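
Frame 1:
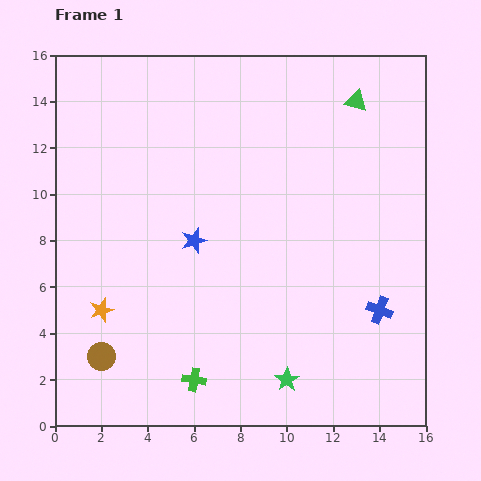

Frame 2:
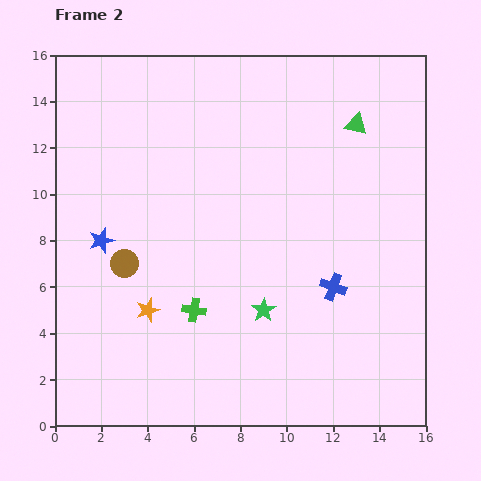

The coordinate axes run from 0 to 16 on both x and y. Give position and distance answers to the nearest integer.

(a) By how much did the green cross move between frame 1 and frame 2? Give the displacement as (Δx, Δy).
(0, 3)

The green cross was at (6, 2) in frame 1 and (6, 5) in frame 2.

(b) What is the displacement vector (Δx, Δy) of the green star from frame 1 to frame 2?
(-1, 3)

The green star was at (10, 2) in frame 1 and (9, 5) in frame 2.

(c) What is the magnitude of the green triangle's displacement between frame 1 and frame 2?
1

The green triangle moved from (13, 14) to (13, 13), a distance of √(0² + 1²) ≈ 1.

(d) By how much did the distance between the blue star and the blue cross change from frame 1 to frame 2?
+1

Distance in frame 1: 9. Distance in frame 2: 10.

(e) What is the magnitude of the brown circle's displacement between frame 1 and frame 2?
4

The brown circle moved from (2, 3) to (3, 7), a distance of √(1² + 4²) ≈ 4.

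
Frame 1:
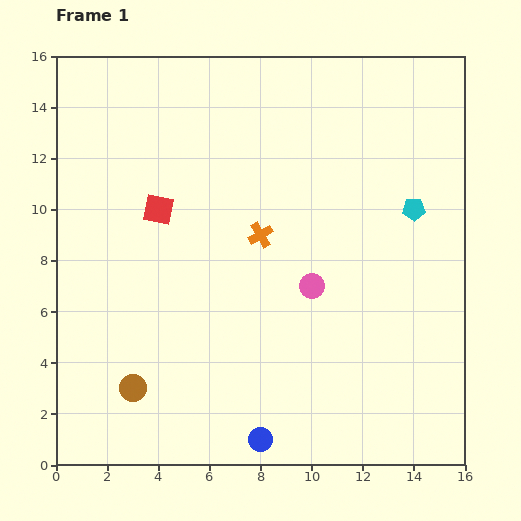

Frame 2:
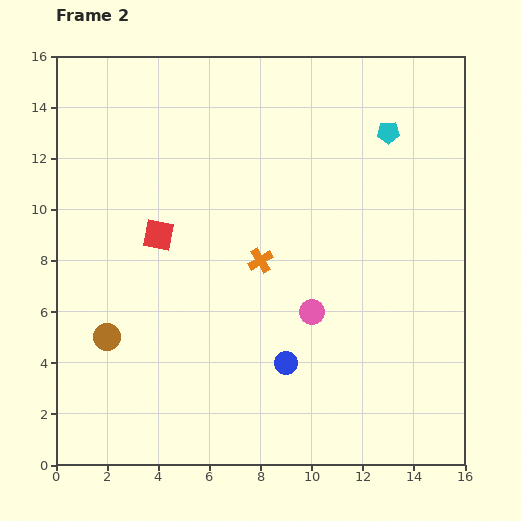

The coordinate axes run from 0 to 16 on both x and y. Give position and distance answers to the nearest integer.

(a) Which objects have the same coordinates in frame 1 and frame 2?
none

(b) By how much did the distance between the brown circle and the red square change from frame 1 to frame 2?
-3

Distance in frame 1: 7. Distance in frame 2: 4.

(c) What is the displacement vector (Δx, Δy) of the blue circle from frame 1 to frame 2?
(1, 3)

The blue circle was at (8, 1) in frame 1 and (9, 4) in frame 2.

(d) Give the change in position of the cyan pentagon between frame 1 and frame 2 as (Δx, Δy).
(-1, 3)

The cyan pentagon was at (14, 10) in frame 1 and (13, 13) in frame 2.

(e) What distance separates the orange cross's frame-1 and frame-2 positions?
1

The orange cross moved from (8, 9) to (8, 8), a distance of √(0² + 1²) ≈ 1.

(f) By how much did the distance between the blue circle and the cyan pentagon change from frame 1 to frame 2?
-1

Distance in frame 1: 11. Distance in frame 2: 10.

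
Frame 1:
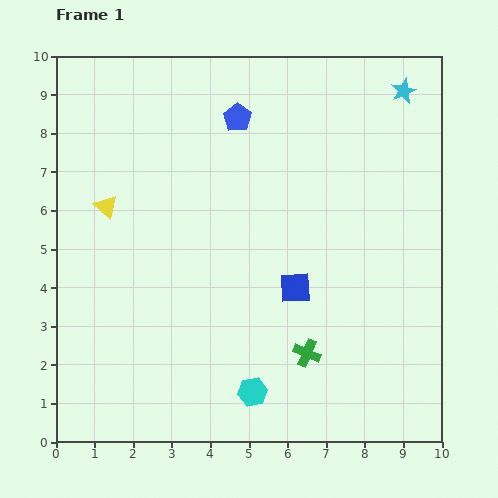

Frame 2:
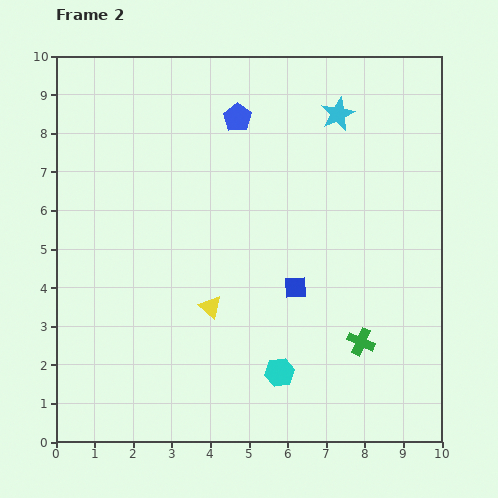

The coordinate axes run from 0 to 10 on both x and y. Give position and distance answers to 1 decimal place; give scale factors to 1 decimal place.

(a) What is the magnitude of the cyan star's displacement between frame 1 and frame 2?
1.8

The cyan star moved from (9.0, 9.1) to (7.3, 8.5), a distance of √(1.7² + 0.6²) ≈ 1.8.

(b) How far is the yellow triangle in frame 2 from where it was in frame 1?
3.7

The yellow triangle moved from (1.3, 6.1) to (4.0, 3.5), a distance of √(2.7² + 2.6²) ≈ 3.7.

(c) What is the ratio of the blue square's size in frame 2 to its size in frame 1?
0.7×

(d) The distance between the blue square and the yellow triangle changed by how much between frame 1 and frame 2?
-3.0

Distance in frame 1: 5.3. Distance in frame 2: 2.3.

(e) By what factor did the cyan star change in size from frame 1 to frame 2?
1.3×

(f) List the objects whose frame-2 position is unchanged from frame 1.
the blue square, the blue pentagon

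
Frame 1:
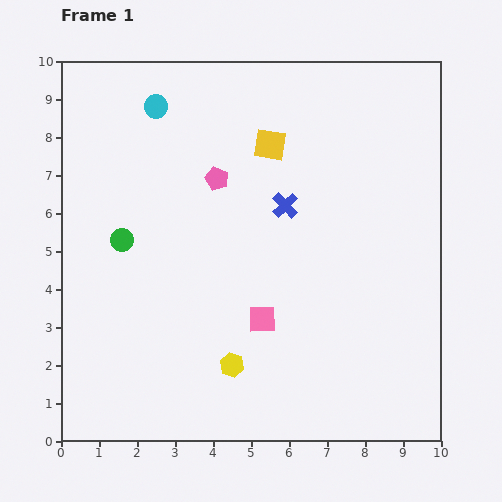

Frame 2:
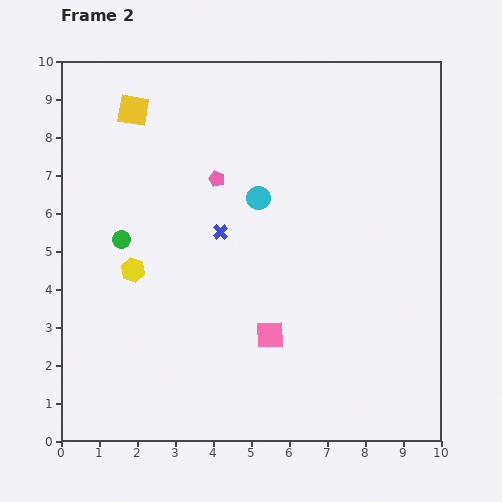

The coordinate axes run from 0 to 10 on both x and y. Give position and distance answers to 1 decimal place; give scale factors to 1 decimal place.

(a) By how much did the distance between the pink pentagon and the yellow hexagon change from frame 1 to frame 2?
-1.6

Distance in frame 1: 4.9. Distance in frame 2: 3.3.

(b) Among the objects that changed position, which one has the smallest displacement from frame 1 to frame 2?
the pink square

(moved 0.4)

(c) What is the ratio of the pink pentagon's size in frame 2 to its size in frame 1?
0.7×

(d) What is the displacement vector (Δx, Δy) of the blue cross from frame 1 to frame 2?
(-1.7, -0.7)

The blue cross was at (5.9, 6.2) in frame 1 and (4.2, 5.5) in frame 2.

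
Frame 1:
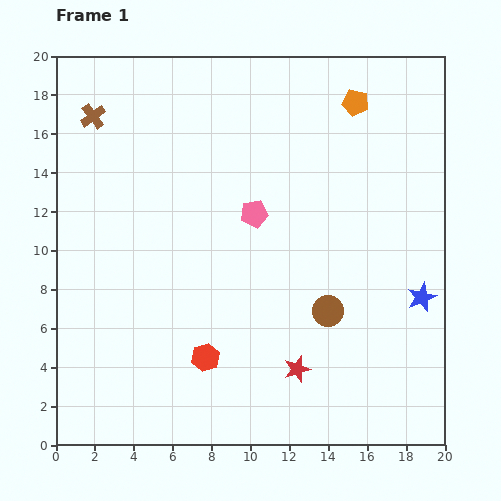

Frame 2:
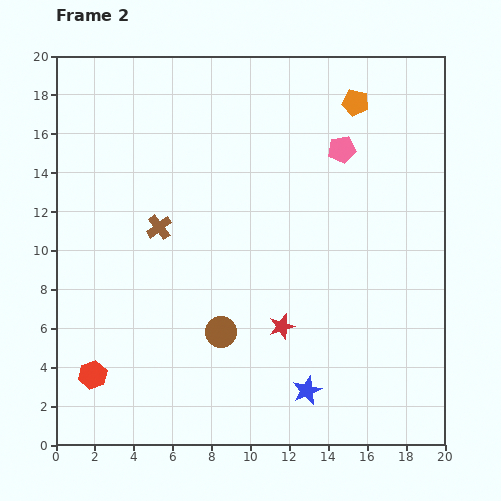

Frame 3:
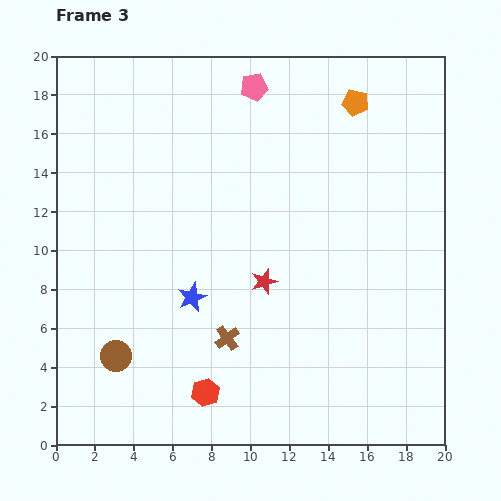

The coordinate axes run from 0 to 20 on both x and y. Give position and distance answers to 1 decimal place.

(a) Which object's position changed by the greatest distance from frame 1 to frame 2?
the blue star

(moved 7.6; next 6.6)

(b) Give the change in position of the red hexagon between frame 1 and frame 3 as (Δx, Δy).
(0.0, -1.8)

The red hexagon was at (7.7, 4.5) in frame 1 and (7.7, 2.7) in frame 3.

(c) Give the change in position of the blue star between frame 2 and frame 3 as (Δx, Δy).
(-5.9, 4.8)

The blue star was at (12.9, 2.8) in frame 2 and (7.0, 7.6) in frame 3.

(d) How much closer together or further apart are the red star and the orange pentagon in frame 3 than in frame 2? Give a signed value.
-1.8

Distance in frame 2: 12.1. Distance in frame 3: 10.3.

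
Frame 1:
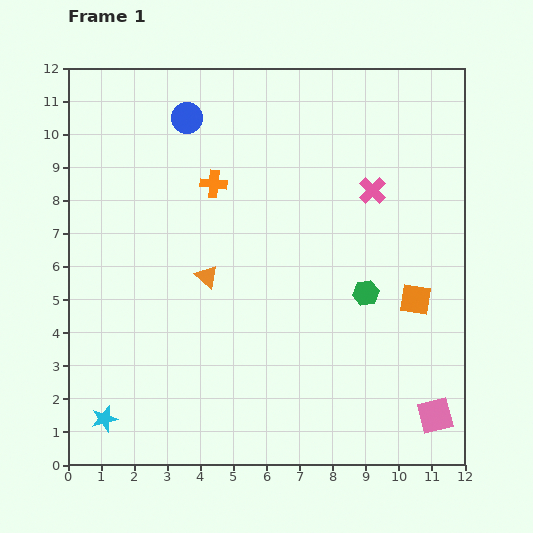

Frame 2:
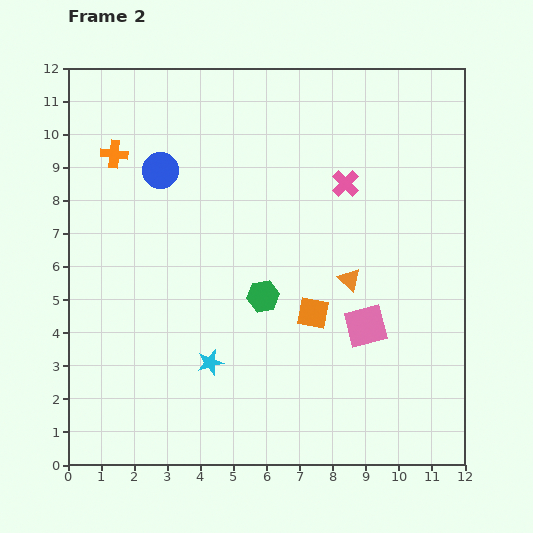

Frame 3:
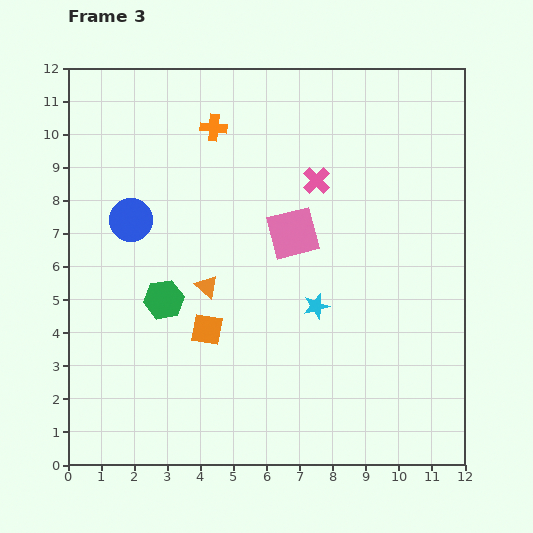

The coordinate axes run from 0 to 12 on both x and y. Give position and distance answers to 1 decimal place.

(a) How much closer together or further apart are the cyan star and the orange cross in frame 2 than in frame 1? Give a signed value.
-0.9

Distance in frame 1: 7.8. Distance in frame 2: 6.9.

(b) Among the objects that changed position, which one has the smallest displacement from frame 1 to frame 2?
the pink cross

(moved 0.8)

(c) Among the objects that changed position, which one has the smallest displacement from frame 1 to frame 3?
the orange triangle

(moved 0.3)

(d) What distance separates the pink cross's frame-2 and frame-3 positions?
0.9

The pink cross moved from (8.4, 8.5) to (7.5, 8.6), a distance of √(0.9² + 0.1²) ≈ 0.9.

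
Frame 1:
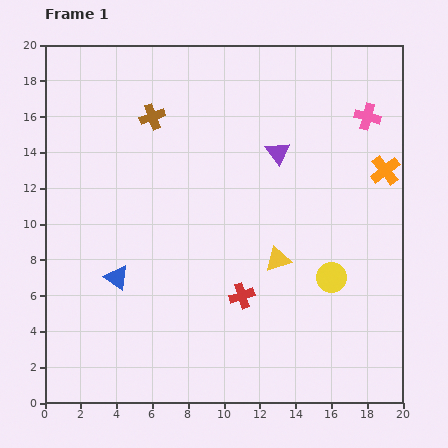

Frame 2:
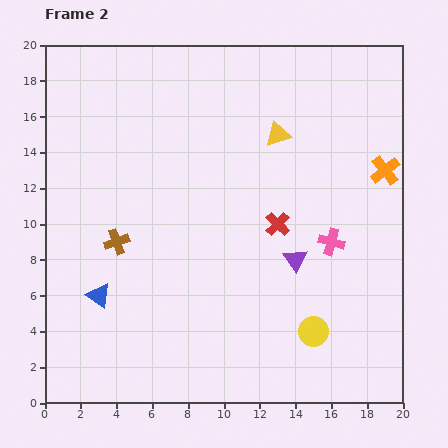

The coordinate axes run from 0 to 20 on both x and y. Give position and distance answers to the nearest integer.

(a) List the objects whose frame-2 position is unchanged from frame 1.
the orange cross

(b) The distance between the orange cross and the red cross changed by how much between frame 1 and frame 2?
-4

Distance in frame 1: 11. Distance in frame 2: 7.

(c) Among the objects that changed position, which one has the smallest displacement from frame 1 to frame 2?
the blue triangle

(moved 1)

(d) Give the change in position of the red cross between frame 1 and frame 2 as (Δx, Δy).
(2, 4)

The red cross was at (11, 6) in frame 1 and (13, 10) in frame 2.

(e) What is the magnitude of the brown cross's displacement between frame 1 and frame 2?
7

The brown cross moved from (6, 16) to (4, 9), a distance of √(2² + 7²) ≈ 7.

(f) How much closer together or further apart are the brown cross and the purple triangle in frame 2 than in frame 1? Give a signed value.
+3

Distance in frame 1: 7. Distance in frame 2: 10.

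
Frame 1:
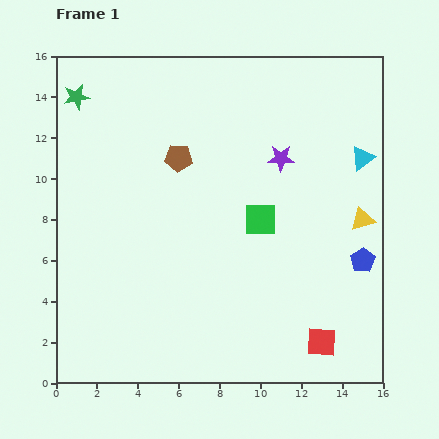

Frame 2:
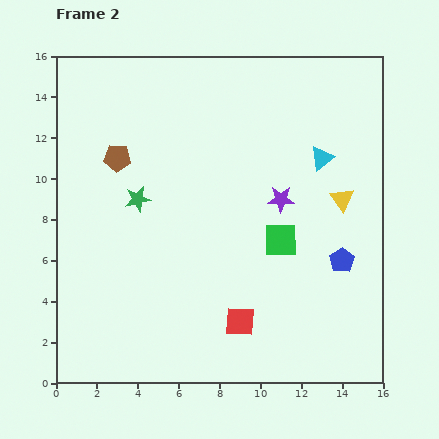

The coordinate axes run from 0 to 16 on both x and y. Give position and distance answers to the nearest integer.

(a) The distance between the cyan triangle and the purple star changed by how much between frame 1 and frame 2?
-1

Distance in frame 1: 4. Distance in frame 2: 3.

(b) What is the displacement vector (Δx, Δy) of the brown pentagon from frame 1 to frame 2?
(-3, 0)

The brown pentagon was at (6, 11) in frame 1 and (3, 11) in frame 2.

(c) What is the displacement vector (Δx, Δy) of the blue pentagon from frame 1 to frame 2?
(-1, 0)

The blue pentagon was at (15, 6) in frame 1 and (14, 6) in frame 2.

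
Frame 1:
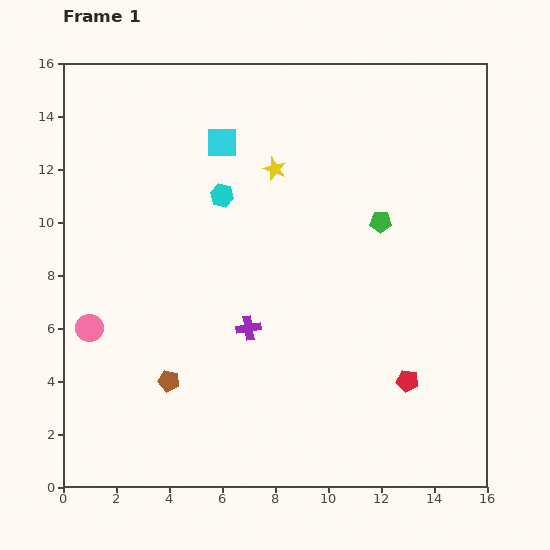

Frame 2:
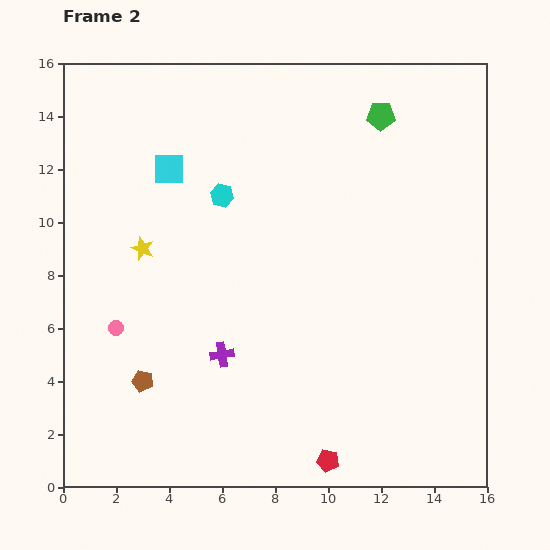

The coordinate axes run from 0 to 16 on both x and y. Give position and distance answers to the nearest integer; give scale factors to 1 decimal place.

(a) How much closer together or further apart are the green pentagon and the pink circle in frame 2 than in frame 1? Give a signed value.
+1

Distance in frame 1: 12. Distance in frame 2: 13.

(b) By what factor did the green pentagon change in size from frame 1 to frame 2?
1.3×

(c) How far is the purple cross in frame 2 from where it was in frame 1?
1

The purple cross moved from (7, 6) to (6, 5), a distance of √(1² + 1²) ≈ 1.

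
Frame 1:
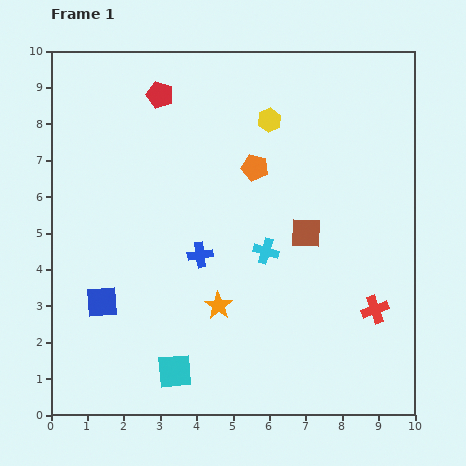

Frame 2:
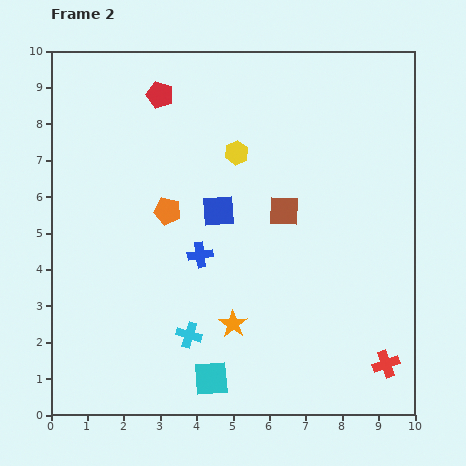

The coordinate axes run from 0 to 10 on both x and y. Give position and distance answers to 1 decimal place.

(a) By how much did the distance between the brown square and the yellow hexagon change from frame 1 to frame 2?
-1.2

Distance in frame 1: 3.3. Distance in frame 2: 2.1.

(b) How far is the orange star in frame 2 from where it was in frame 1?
0.6

The orange star moved from (4.6, 3.0) to (5.0, 2.5), a distance of √(0.4² + 0.5²) ≈ 0.6.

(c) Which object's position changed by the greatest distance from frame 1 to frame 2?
the blue square

(moved 4.1; next 3.1)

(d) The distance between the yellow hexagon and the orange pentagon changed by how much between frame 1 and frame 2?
+1.1

Distance in frame 1: 1.4. Distance in frame 2: 2.5.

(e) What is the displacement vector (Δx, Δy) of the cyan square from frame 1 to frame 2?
(1.0, -0.2)

The cyan square was at (3.4, 1.2) in frame 1 and (4.4, 1.0) in frame 2.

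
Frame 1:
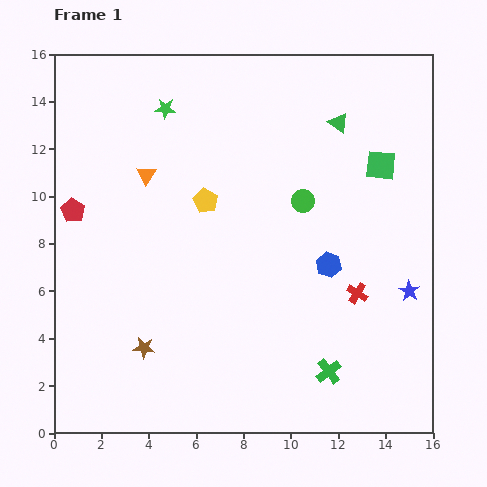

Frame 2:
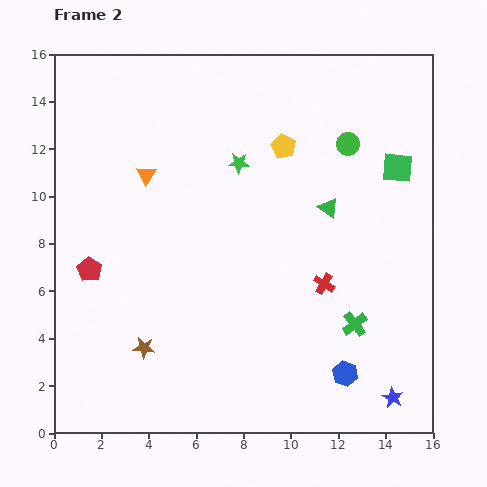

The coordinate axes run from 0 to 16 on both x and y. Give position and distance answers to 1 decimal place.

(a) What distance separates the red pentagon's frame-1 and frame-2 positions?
2.6

The red pentagon moved from (0.8, 9.4) to (1.5, 6.9), a distance of √(0.7² + 2.5²) ≈ 2.6.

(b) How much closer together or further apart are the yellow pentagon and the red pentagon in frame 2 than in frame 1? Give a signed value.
+4.1

Distance in frame 1: 5.6. Distance in frame 2: 9.7.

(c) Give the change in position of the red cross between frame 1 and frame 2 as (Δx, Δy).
(-1.4, 0.4)

The red cross was at (12.8, 5.9) in frame 1 and (11.4, 6.3) in frame 2.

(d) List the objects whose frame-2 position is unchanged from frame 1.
the orange triangle, the brown star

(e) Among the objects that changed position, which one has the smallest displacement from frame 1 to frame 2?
the green square

(moved 0.7)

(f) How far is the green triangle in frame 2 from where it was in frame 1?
3.6

The green triangle moved from (12.0, 13.1) to (11.6, 9.5), a distance of √(0.4² + 3.6²) ≈ 3.6.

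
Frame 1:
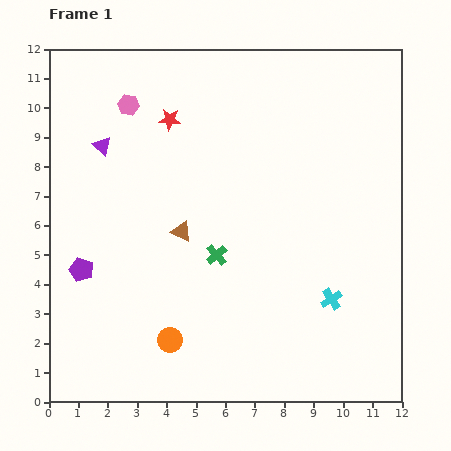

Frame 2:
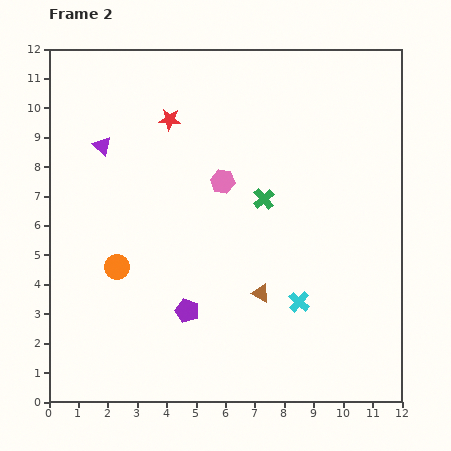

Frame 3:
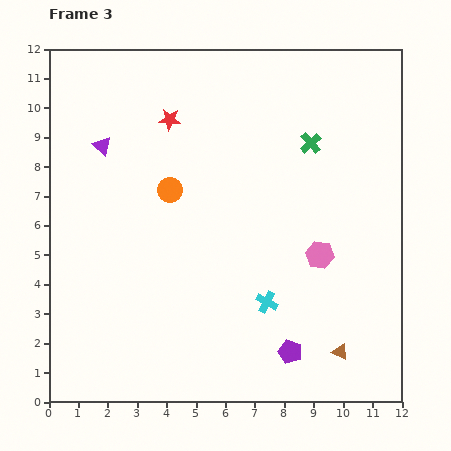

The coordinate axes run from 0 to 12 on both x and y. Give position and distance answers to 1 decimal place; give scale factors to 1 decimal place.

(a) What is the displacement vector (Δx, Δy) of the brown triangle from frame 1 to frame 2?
(2.7, -2.1)

The brown triangle was at (4.5, 5.8) in frame 1 and (7.2, 3.7) in frame 2.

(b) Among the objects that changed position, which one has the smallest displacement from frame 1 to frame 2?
the cyan cross

(moved 1.1)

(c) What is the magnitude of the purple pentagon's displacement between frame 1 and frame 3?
7.6

The purple pentagon moved from (1.1, 4.5) to (8.2, 1.7), a distance of √(7.1² + 2.8²) ≈ 7.6.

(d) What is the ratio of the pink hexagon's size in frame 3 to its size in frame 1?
1.3×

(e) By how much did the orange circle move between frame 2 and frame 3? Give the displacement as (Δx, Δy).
(1.8, 2.6)

The orange circle was at (2.3, 4.6) in frame 2 and (4.1, 7.2) in frame 3.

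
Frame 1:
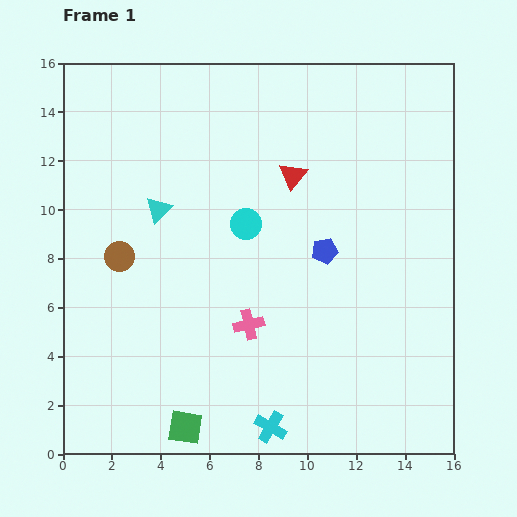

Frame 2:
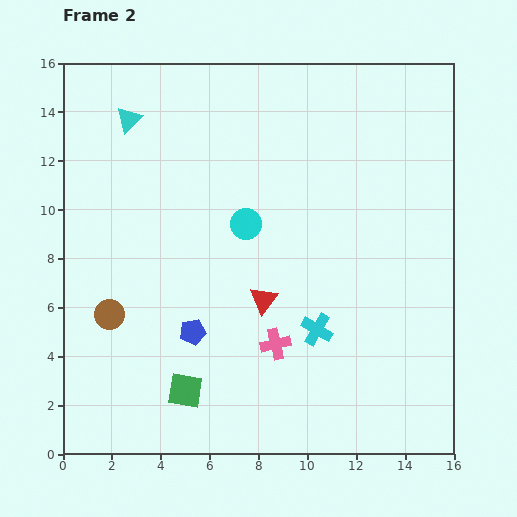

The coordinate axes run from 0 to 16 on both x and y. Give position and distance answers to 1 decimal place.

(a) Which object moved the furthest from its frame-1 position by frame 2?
the blue pentagon

(moved 6.3; next 5.2)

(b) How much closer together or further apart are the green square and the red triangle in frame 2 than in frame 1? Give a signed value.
-6.3

Distance in frame 1: 11.2. Distance in frame 2: 4.9.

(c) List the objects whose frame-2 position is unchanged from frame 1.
the cyan circle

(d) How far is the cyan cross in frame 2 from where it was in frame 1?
4.4

The cyan cross moved from (8.5, 1.1) to (10.4, 5.1), a distance of √(1.9² + 4.0²) ≈ 4.4.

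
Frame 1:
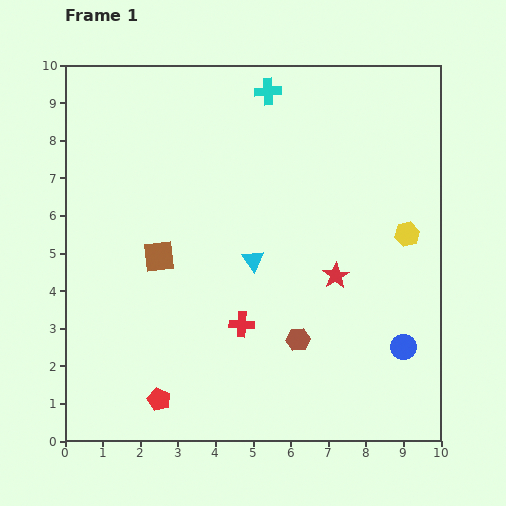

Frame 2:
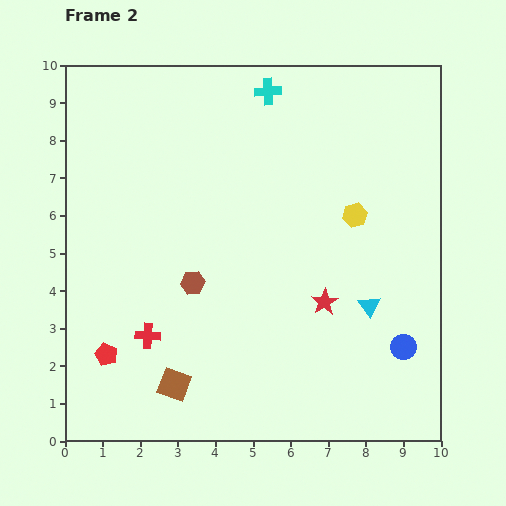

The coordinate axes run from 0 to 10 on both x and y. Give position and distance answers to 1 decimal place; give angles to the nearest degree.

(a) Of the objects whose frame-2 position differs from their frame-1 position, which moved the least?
the red star

(moved 0.8)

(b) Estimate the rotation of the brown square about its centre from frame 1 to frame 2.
27° clockwise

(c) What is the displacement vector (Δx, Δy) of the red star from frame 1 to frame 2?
(-0.3, -0.7)

The red star was at (7.2, 4.4) in frame 1 and (6.9, 3.7) in frame 2.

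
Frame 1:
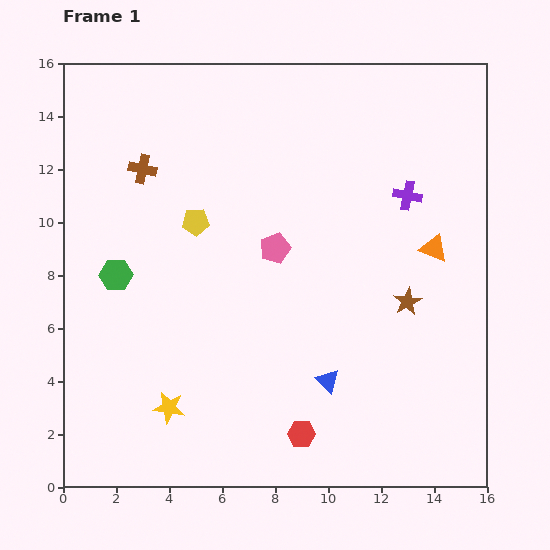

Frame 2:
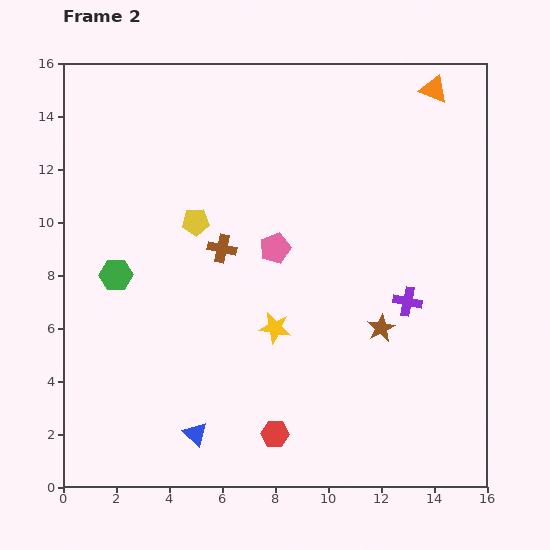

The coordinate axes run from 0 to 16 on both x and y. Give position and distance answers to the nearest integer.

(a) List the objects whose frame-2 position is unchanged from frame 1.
the pink pentagon, the green hexagon, the yellow pentagon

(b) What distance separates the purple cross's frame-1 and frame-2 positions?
4

The purple cross moved from (13, 11) to (13, 7), a distance of √(0² + 4²) ≈ 4.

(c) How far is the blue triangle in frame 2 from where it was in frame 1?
5

The blue triangle moved from (10, 4) to (5, 2), a distance of √(5² + 2²) ≈ 5.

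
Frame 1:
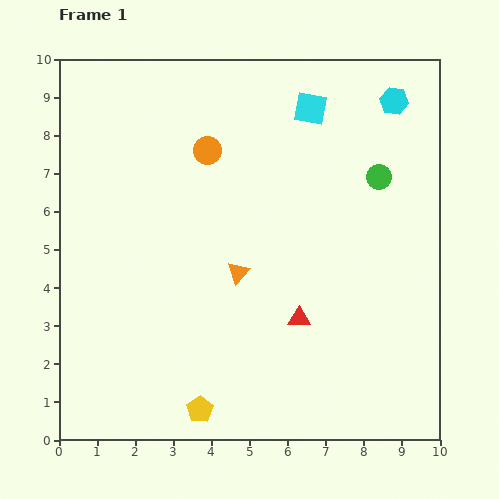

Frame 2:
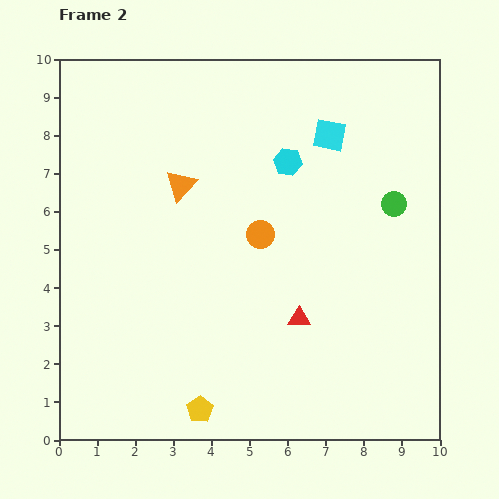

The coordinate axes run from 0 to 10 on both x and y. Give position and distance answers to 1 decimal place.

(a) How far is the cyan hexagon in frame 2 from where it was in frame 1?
3.2

The cyan hexagon moved from (8.8, 8.9) to (6.0, 7.3), a distance of √(2.8² + 1.6²) ≈ 3.2.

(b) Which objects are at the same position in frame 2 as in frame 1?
the red triangle, the yellow pentagon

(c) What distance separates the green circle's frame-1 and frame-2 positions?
0.8

The green circle moved from (8.4, 6.9) to (8.8, 6.2), a distance of √(0.4² + 0.7²) ≈ 0.8.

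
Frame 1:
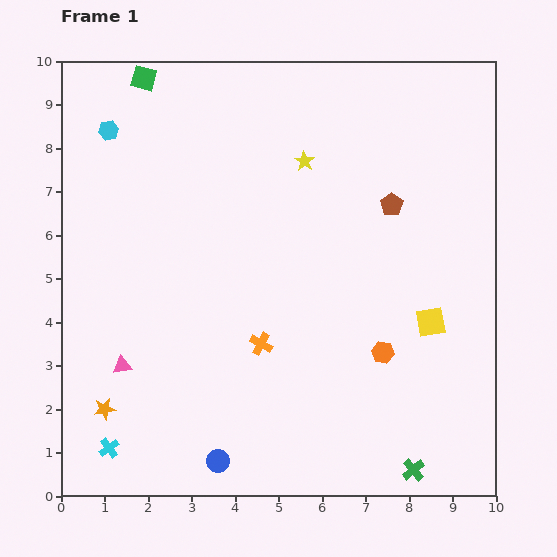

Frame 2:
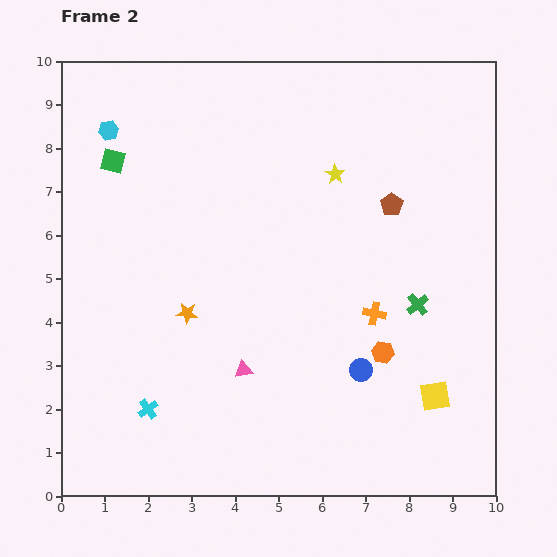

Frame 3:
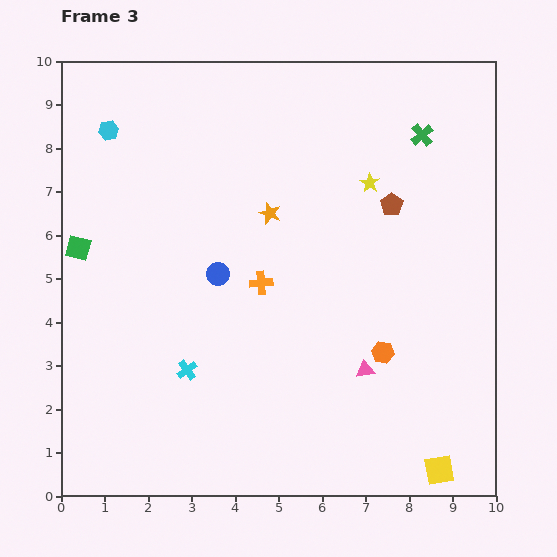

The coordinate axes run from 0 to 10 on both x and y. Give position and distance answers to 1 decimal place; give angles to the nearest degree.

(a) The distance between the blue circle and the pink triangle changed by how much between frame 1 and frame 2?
-0.4

Distance in frame 1: 3.1. Distance in frame 2: 2.7.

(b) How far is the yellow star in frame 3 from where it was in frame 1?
1.6

The yellow star moved from (5.6, 7.7) to (7.1, 7.2), a distance of √(1.5² + 0.5²) ≈ 1.6.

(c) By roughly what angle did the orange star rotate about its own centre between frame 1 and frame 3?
30° clockwise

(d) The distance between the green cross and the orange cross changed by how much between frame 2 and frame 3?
+4.0

Distance in frame 2: 1.0. Distance in frame 3: 5.0.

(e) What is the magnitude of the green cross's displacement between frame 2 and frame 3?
3.9

The green cross moved from (8.2, 4.4) to (8.3, 8.3), a distance of √(0.1² + 3.9²) ≈ 3.9.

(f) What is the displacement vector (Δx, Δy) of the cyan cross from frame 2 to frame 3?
(0.9, 0.9)

The cyan cross was at (2.0, 2.0) in frame 2 and (2.9, 2.9) in frame 3.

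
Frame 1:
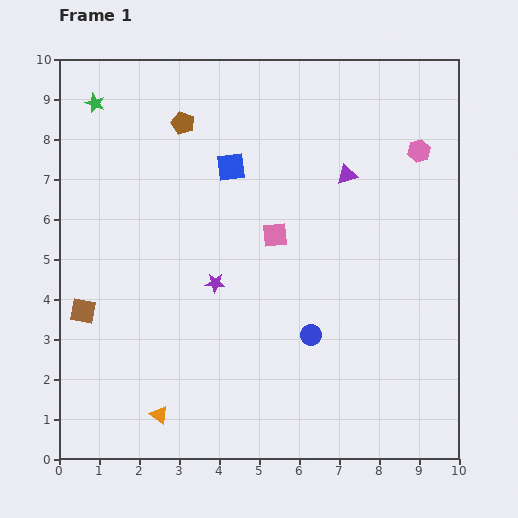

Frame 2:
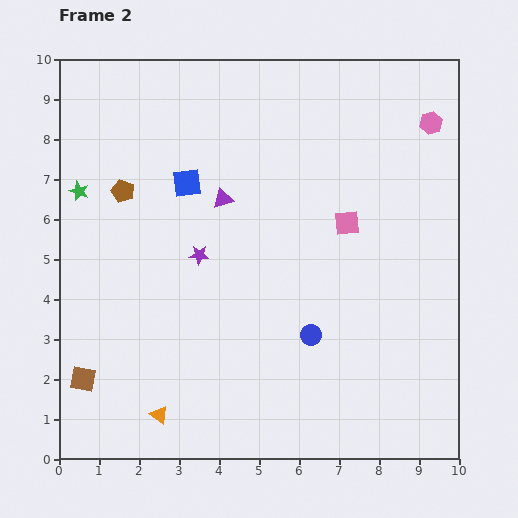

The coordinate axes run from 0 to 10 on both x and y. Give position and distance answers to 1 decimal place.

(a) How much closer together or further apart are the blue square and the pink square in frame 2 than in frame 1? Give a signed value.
+2.1

Distance in frame 1: 2.0. Distance in frame 2: 4.1.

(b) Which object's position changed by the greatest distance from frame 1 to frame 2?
the purple triangle

(moved 3.2; next 2.3)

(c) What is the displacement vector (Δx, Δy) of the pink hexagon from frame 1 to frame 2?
(0.3, 0.7)

The pink hexagon was at (9.0, 7.7) in frame 1 and (9.3, 8.4) in frame 2.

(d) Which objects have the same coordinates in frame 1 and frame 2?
the blue circle, the orange triangle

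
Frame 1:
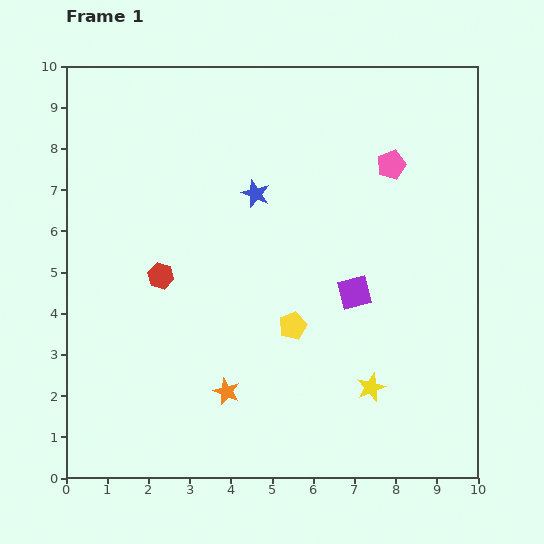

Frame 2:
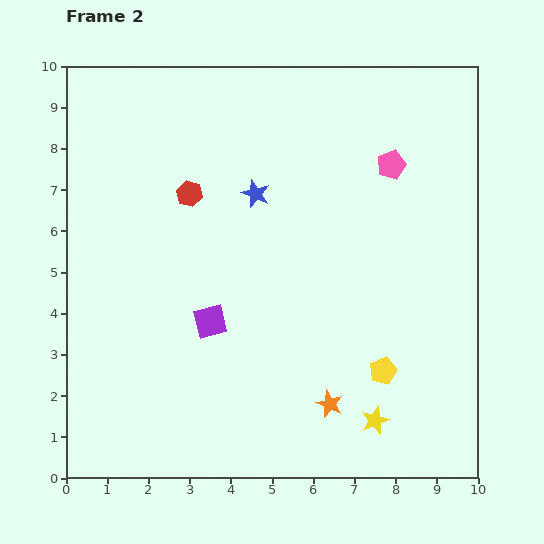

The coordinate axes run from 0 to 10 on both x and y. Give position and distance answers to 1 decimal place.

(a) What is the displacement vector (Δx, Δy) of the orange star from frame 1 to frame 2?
(2.5, -0.3)

The orange star was at (3.9, 2.1) in frame 1 and (6.4, 1.8) in frame 2.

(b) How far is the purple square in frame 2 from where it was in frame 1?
3.6

The purple square moved from (7.0, 4.5) to (3.5, 3.8), a distance of √(3.5² + 0.7²) ≈ 3.6.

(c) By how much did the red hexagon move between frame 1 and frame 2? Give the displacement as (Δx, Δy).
(0.7, 2.0)

The red hexagon was at (2.3, 4.9) in frame 1 and (3.0, 6.9) in frame 2.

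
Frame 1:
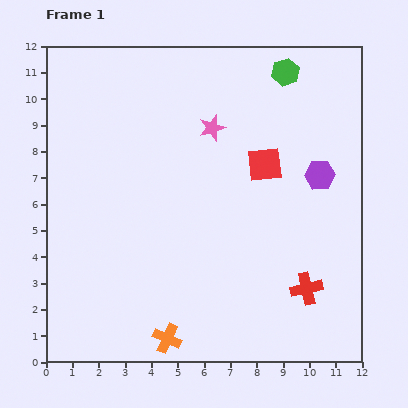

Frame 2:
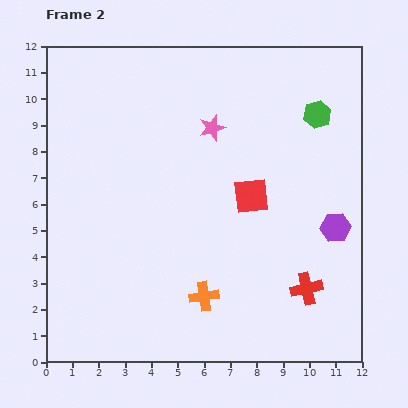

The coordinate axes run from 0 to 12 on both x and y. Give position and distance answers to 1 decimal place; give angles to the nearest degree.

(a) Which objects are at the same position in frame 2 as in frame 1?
the red cross, the pink star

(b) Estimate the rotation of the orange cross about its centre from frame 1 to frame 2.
34° counter-clockwise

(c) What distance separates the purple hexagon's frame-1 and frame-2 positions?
2.1

The purple hexagon moved from (10.4, 7.1) to (11.0, 5.1), a distance of √(0.6² + 2.0²) ≈ 2.1.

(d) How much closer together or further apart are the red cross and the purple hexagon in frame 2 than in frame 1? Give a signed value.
-1.8

Distance in frame 1: 4.3. Distance in frame 2: 2.5.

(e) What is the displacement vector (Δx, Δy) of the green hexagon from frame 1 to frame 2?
(1.2, -1.6)

The green hexagon was at (9.1, 11.0) in frame 1 and (10.3, 9.4) in frame 2.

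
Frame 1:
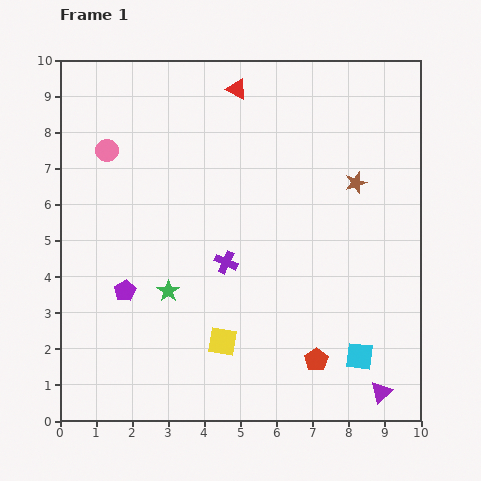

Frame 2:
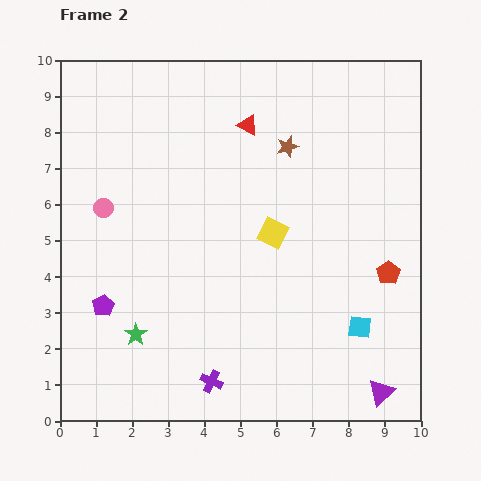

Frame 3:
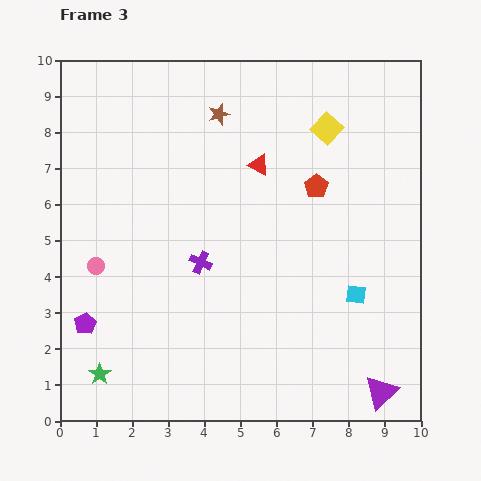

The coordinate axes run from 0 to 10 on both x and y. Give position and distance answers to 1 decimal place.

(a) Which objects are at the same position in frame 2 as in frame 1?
the purple triangle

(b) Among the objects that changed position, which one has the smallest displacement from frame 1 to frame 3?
the purple cross

(moved 0.7)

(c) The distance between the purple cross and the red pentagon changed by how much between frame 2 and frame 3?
-1.9

Distance in frame 2: 5.7. Distance in frame 3: 3.8.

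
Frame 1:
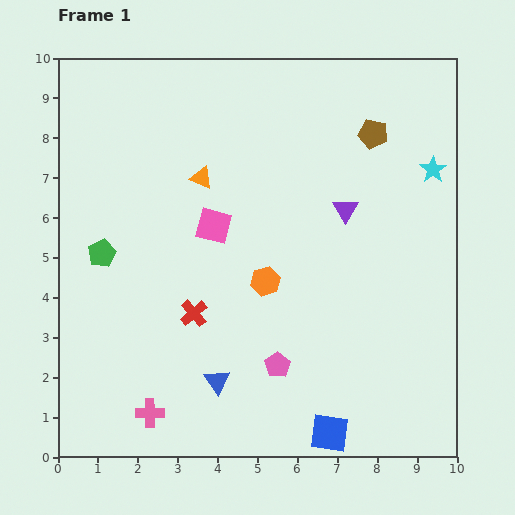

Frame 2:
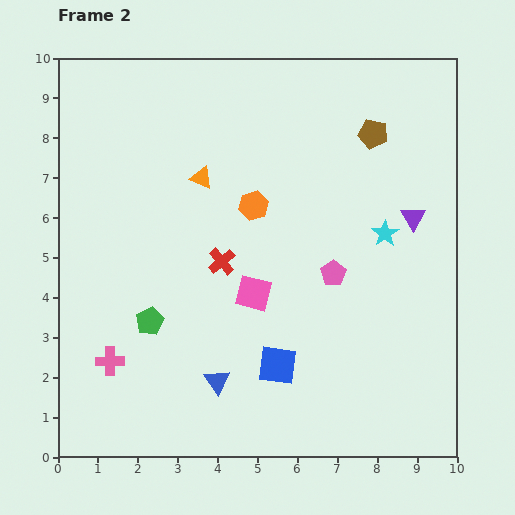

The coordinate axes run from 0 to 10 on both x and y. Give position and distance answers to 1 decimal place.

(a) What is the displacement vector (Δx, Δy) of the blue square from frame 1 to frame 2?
(-1.3, 1.7)

The blue square was at (6.8, 0.6) in frame 1 and (5.5, 2.3) in frame 2.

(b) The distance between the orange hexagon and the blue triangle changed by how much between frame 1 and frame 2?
+1.7

Distance in frame 1: 2.8. Distance in frame 2: 4.5.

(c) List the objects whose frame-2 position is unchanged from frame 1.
the orange triangle, the blue triangle, the brown pentagon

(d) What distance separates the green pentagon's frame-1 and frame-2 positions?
2.1

The green pentagon moved from (1.1, 5.1) to (2.3, 3.4), a distance of √(1.2² + 1.7²) ≈ 2.1.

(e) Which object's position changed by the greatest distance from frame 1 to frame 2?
the pink pentagon

(moved 2.7; next 2.1)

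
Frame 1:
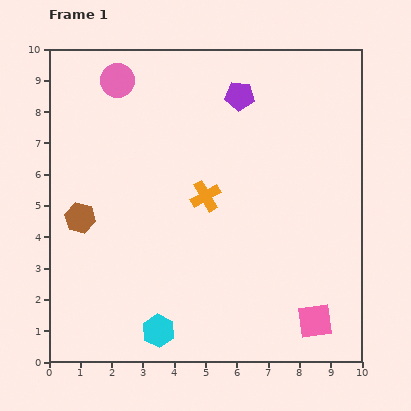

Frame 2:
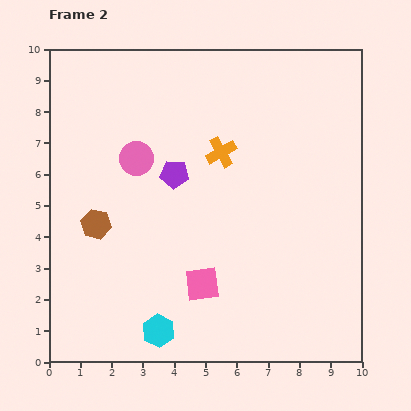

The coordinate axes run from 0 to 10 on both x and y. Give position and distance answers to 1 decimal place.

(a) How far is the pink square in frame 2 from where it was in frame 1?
3.8

The pink square moved from (8.5, 1.3) to (4.9, 2.5), a distance of √(3.6² + 1.2²) ≈ 3.8.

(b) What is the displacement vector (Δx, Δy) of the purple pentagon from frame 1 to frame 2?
(-2.1, -2.5)

The purple pentagon was at (6.1, 8.5) in frame 1 and (4.0, 6.0) in frame 2.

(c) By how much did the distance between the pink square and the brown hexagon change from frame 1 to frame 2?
-4.3

Distance in frame 1: 8.2. Distance in frame 2: 3.9.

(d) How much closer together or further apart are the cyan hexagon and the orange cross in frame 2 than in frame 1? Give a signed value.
+1.4

Distance in frame 1: 4.6. Distance in frame 2: 6.0.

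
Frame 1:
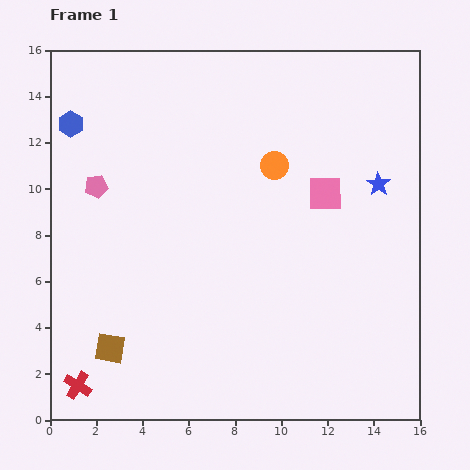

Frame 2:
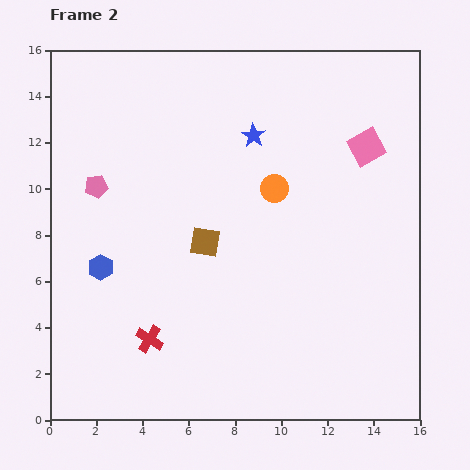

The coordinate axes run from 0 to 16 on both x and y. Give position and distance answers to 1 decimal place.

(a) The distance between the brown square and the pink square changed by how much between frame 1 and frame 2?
-3.4

Distance in frame 1: 11.5. Distance in frame 2: 8.1.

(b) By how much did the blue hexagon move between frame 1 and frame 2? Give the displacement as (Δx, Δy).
(1.3, -6.2)

The blue hexagon was at (0.9, 12.8) in frame 1 and (2.2, 6.6) in frame 2.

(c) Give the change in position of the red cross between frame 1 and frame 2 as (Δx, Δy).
(3.1, 2.0)

The red cross was at (1.2, 1.5) in frame 1 and (4.3, 3.5) in frame 2.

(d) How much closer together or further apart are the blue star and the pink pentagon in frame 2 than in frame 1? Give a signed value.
-5.1

Distance in frame 1: 12.2. Distance in frame 2: 7.1.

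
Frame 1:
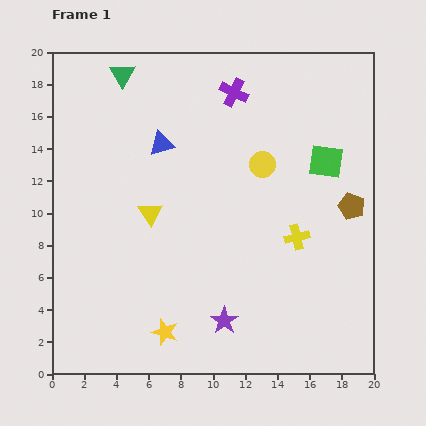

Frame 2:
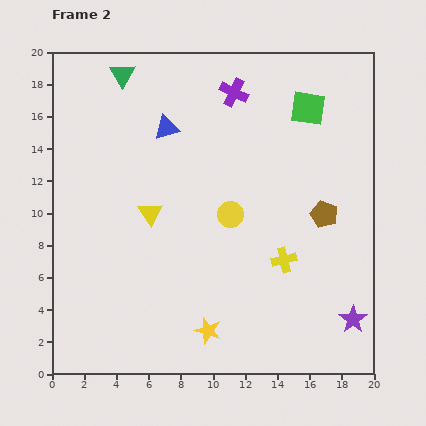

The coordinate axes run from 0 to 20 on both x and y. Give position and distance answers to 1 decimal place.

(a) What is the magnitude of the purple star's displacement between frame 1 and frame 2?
8.0

The purple star moved from (10.7, 3.3) to (18.7, 3.4), a distance of √(8.0² + 0.1²) ≈ 8.0.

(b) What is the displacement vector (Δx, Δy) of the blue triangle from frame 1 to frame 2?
(0.3, 1.0)

The blue triangle was at (6.8, 14.3) in frame 1 and (7.1, 15.3) in frame 2.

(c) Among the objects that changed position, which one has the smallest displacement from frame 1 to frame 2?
the blue triangle

(moved 1.0)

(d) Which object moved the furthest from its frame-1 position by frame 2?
the purple star

(moved 8.0; next 3.7)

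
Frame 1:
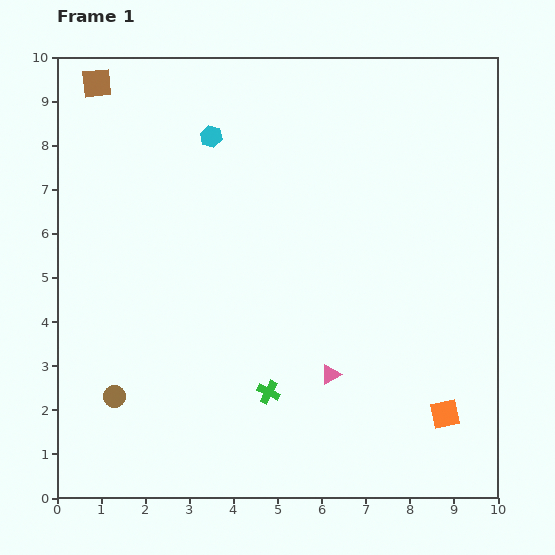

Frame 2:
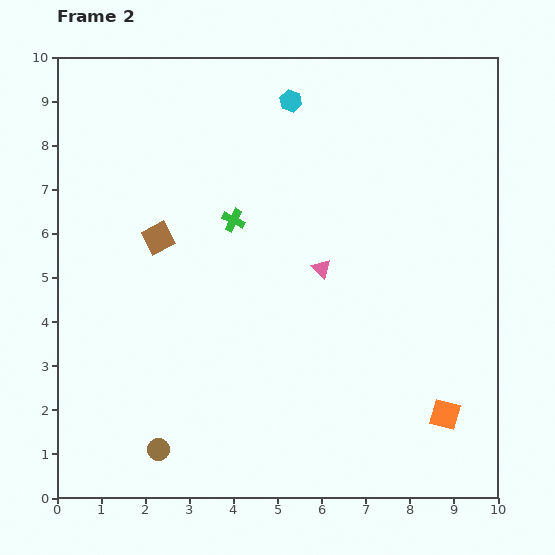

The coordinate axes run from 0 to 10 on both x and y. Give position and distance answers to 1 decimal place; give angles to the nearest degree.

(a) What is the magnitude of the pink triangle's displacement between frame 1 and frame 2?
2.4

The pink triangle moved from (6.2, 2.8) to (6.0, 5.2), a distance of √(0.2² + 2.4²) ≈ 2.4.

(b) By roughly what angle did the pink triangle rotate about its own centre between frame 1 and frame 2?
46° counter-clockwise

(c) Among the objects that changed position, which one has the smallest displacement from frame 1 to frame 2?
the brown circle

(moved 1.6)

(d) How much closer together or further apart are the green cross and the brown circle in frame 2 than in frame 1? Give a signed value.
+2.0

Distance in frame 1: 3.5. Distance in frame 2: 5.5.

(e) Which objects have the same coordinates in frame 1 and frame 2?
the orange square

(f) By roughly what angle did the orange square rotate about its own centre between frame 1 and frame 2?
27° clockwise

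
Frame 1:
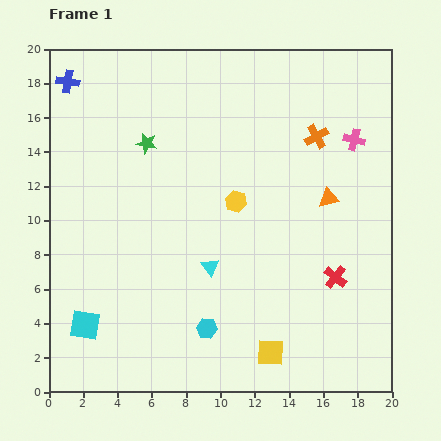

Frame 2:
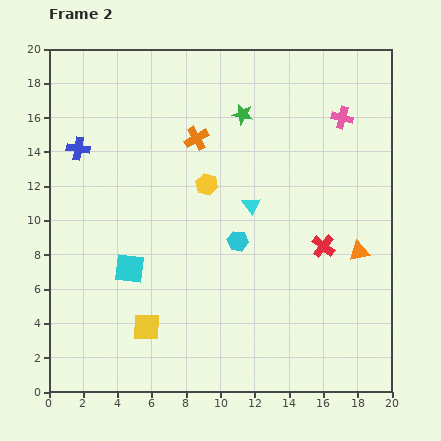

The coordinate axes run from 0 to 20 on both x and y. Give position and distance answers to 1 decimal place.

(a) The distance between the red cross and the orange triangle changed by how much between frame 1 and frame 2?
-2.5

Distance in frame 1: 4.6. Distance in frame 2: 2.1.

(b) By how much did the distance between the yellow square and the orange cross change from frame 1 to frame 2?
-1.5

Distance in frame 1: 12.9. Distance in frame 2: 11.4.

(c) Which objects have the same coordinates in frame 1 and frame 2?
none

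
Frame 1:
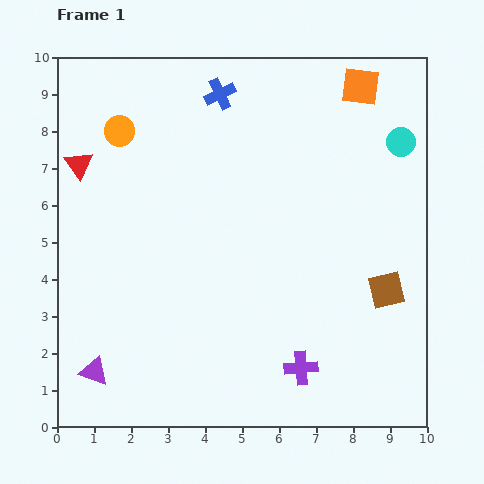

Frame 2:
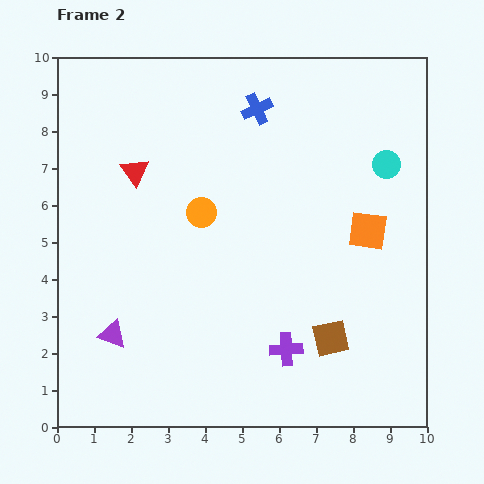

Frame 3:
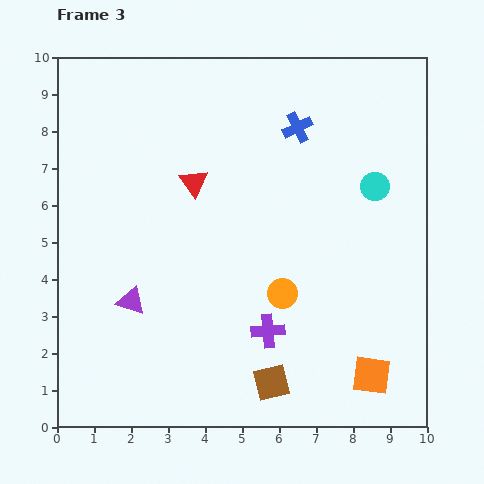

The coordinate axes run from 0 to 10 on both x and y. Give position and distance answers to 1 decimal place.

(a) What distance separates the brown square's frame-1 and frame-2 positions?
2.0

The brown square moved from (8.9, 3.7) to (7.4, 2.4), a distance of √(1.5² + 1.3²) ≈ 2.0.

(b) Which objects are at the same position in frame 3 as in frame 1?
none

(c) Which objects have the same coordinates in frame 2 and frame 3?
none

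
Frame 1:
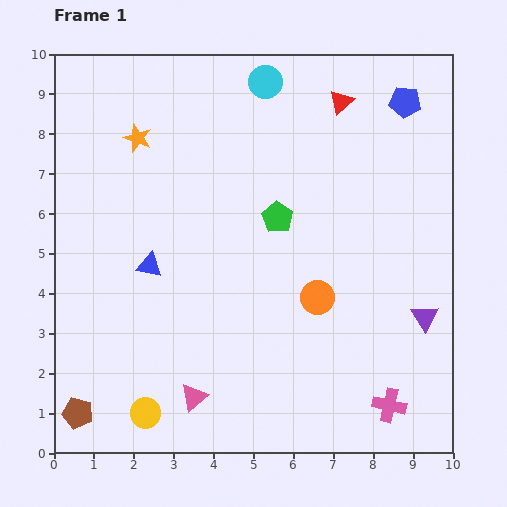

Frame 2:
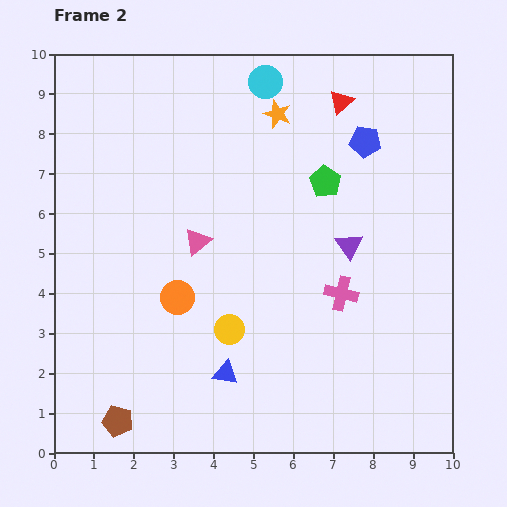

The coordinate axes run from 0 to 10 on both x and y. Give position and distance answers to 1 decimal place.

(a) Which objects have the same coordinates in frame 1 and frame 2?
the cyan circle, the red triangle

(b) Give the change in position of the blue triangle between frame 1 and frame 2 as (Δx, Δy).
(1.9, -2.7)

The blue triangle was at (2.4, 4.7) in frame 1 and (4.3, 2.0) in frame 2.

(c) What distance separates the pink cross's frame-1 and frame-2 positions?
3.0

The pink cross moved from (8.4, 1.2) to (7.2, 4.0), a distance of √(1.2² + 2.8²) ≈ 3.0.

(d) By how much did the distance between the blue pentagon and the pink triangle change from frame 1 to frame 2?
-4.2

Distance in frame 1: 9.1. Distance in frame 2: 4.9.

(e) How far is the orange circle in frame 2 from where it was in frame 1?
3.5

The orange circle moved from (6.6, 3.9) to (3.1, 3.9), a distance of √(3.5² + 0.0²) ≈ 3.5.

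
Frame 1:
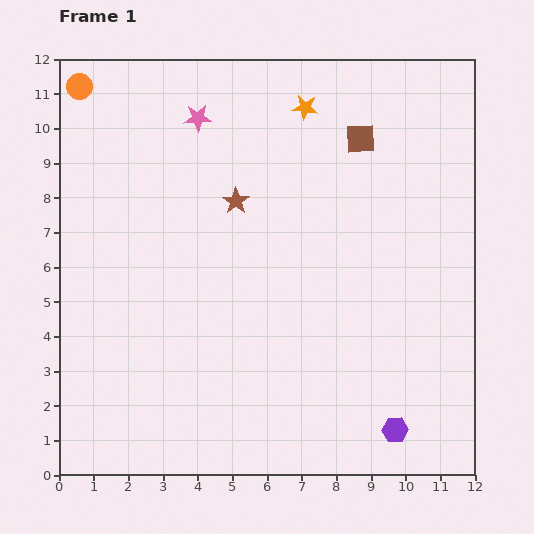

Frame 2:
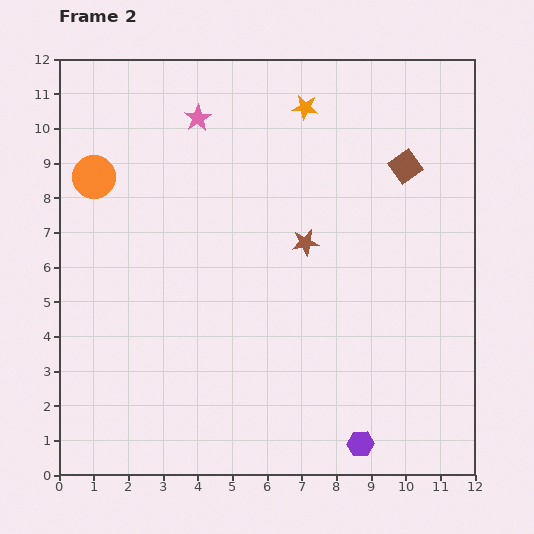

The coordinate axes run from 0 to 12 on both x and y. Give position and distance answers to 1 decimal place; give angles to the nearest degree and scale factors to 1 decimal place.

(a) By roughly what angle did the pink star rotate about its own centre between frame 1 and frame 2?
30° counter-clockwise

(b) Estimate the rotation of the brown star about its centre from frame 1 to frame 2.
29° clockwise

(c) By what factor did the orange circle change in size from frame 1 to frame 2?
1.6×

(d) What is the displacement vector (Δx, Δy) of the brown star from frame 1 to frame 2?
(2.0, -1.2)

The brown star was at (5.1, 7.9) in frame 1 and (7.1, 6.7) in frame 2.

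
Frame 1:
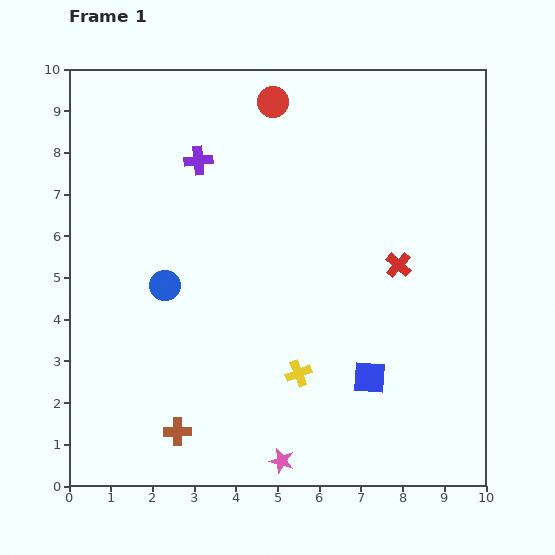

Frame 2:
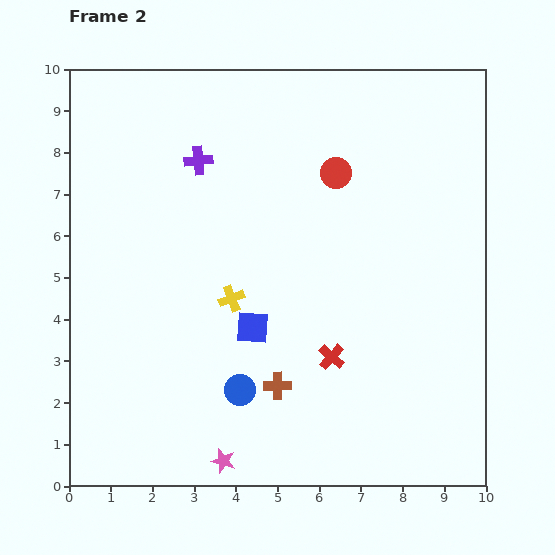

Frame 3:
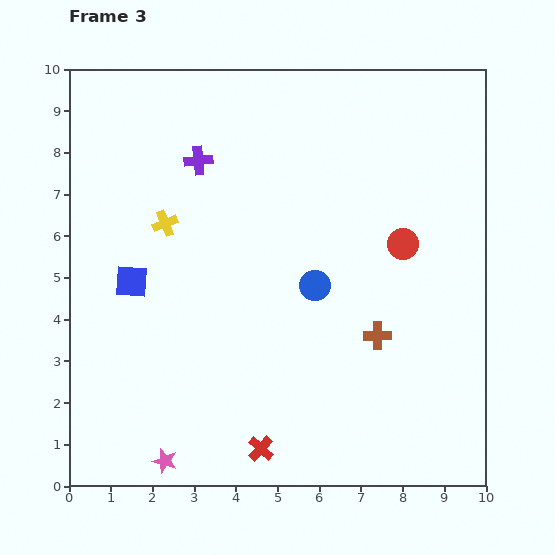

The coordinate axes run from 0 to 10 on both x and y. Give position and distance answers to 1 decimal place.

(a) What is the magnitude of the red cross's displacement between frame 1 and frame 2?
2.7

The red cross moved from (7.9, 5.3) to (6.3, 3.1), a distance of √(1.6² + 2.2²) ≈ 2.7.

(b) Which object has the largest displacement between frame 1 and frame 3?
the blue square

(moved 6.1; next 5.5)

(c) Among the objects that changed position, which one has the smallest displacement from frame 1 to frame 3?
the pink star

(moved 2.8)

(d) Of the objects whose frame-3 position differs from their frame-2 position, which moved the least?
the pink star

(moved 1.4)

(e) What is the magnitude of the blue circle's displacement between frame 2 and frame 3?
3.1

The blue circle moved from (4.1, 2.3) to (5.9, 4.8), a distance of √(1.8² + 2.5²) ≈ 3.1.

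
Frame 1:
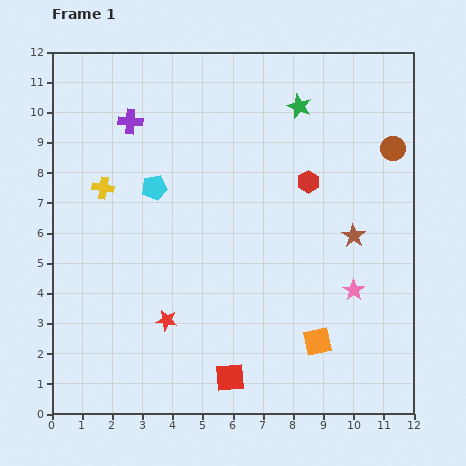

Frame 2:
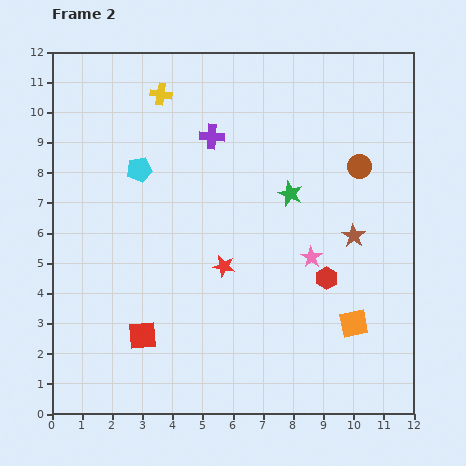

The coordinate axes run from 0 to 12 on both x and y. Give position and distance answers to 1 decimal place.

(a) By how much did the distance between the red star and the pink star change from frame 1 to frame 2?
-3.4

Distance in frame 1: 6.3. Distance in frame 2: 2.9.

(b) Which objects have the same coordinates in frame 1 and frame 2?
the brown star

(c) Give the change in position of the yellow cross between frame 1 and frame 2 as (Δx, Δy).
(1.9, 3.1)

The yellow cross was at (1.7, 7.5) in frame 1 and (3.6, 10.6) in frame 2.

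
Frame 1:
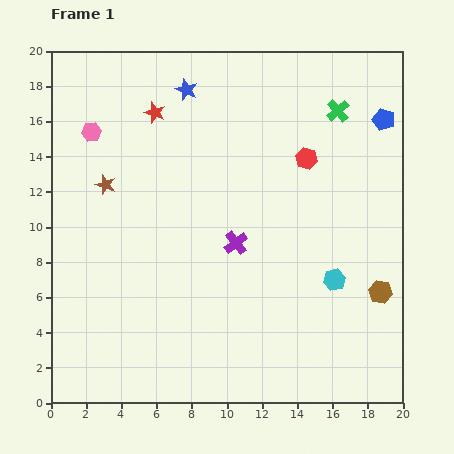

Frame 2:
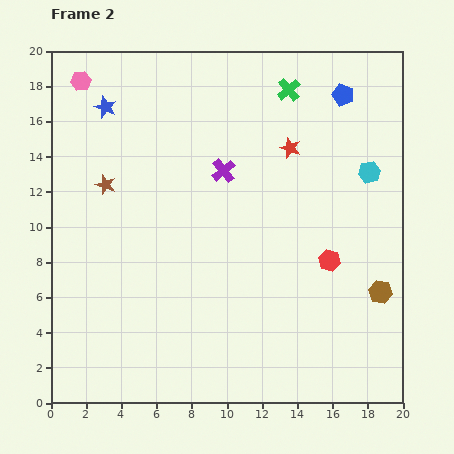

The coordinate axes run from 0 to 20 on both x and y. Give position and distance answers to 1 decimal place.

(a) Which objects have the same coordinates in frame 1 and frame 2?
the brown hexagon, the brown star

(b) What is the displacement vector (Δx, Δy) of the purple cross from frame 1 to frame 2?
(-0.7, 4.1)

The purple cross was at (10.5, 9.1) in frame 1 and (9.8, 13.2) in frame 2.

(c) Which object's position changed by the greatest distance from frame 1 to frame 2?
the red star

(moved 8.0; next 6.4)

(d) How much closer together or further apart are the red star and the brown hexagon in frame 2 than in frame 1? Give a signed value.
-6.7

Distance in frame 1: 16.4. Distance in frame 2: 9.7.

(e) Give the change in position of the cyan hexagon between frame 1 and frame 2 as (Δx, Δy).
(2.0, 6.1)

The cyan hexagon was at (16.1, 7.0) in frame 1 and (18.1, 13.1) in frame 2.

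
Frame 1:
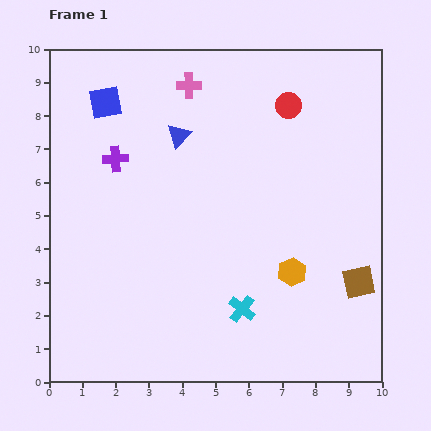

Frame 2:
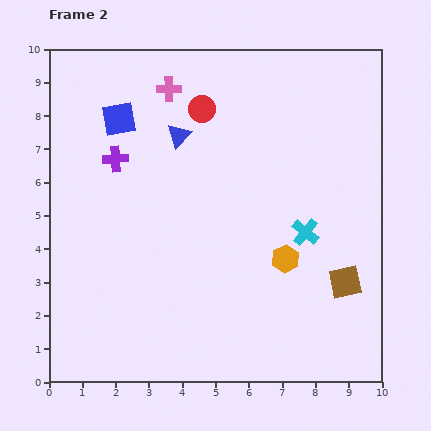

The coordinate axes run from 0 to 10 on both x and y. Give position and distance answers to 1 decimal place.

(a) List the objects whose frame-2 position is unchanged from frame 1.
the purple cross, the blue triangle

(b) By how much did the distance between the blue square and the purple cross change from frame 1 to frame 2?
-0.5

Distance in frame 1: 1.7. Distance in frame 2: 1.2.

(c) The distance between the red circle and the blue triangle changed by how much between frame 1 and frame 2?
-2.3

Distance in frame 1: 3.4. Distance in frame 2: 1.1.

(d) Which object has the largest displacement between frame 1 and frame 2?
the cyan cross

(moved 3.0; next 2.6)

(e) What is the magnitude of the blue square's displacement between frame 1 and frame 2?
0.6

The blue square moved from (1.7, 8.4) to (2.1, 7.9), a distance of √(0.4² + 0.5²) ≈ 0.6.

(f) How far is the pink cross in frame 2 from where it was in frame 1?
0.6

The pink cross moved from (4.2, 8.9) to (3.6, 8.8), a distance of √(0.6² + 0.1²) ≈ 0.6.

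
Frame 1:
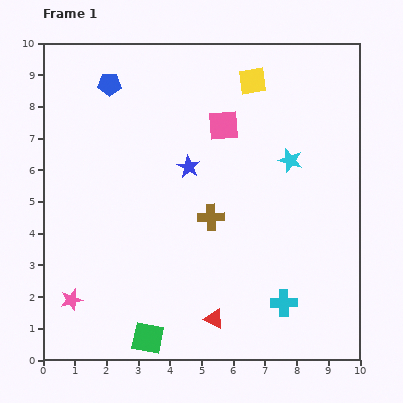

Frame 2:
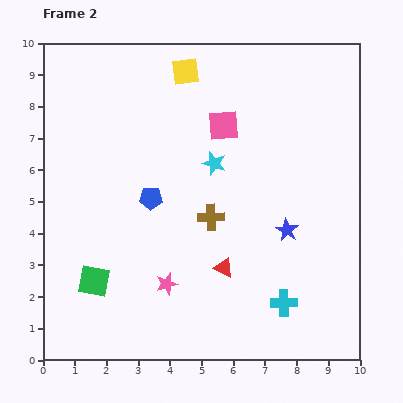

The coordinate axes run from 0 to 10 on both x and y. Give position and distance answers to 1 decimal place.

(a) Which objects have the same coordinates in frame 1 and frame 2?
the pink square, the cyan cross, the brown cross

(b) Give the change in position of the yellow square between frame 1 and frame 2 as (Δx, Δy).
(-2.1, 0.3)

The yellow square was at (6.6, 8.8) in frame 1 and (4.5, 9.1) in frame 2.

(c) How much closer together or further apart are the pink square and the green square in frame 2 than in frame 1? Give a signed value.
-0.7

Distance in frame 1: 7.1. Distance in frame 2: 6.4.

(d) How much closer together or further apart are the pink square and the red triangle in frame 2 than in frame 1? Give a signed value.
-1.6

Distance in frame 1: 6.1. Distance in frame 2: 4.5.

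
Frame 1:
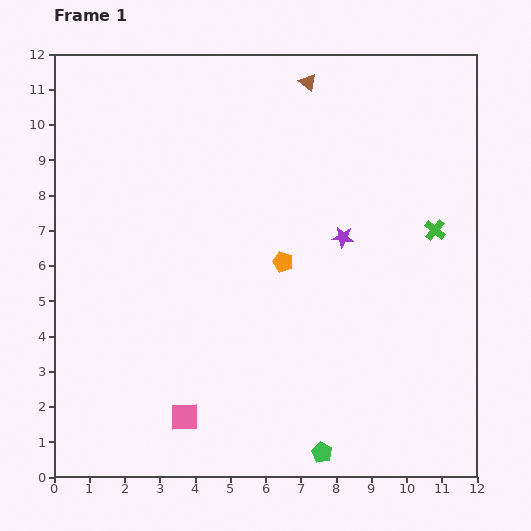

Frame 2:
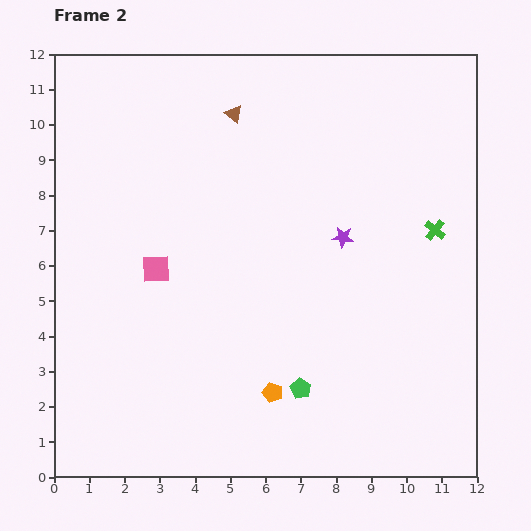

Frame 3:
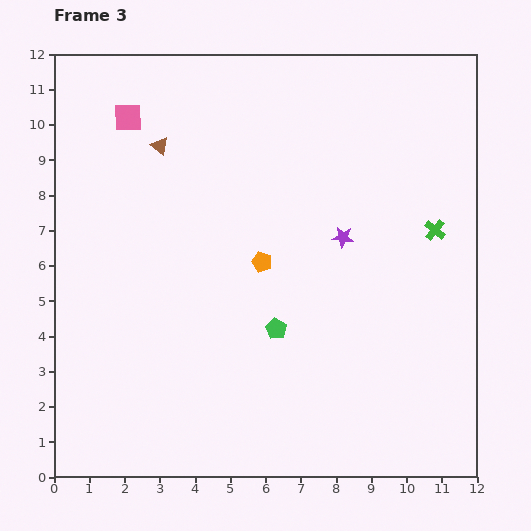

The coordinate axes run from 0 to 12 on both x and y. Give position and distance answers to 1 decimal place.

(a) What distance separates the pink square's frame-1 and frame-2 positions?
4.3

The pink square moved from (3.7, 1.7) to (2.9, 5.9), a distance of √(0.8² + 4.2²) ≈ 4.3.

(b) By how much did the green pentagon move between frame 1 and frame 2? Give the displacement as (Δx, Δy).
(-0.6, 1.8)

The green pentagon was at (7.6, 0.7) in frame 1 and (7.0, 2.5) in frame 2.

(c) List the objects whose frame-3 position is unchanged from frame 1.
the purple star, the green cross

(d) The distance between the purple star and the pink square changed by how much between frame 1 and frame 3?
+0.2

Distance in frame 1: 6.8. Distance in frame 3: 7.0.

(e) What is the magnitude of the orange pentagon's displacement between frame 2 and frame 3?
3.7

The orange pentagon moved from (6.2, 2.4) to (5.9, 6.1), a distance of √(0.3² + 3.7²) ≈ 3.7.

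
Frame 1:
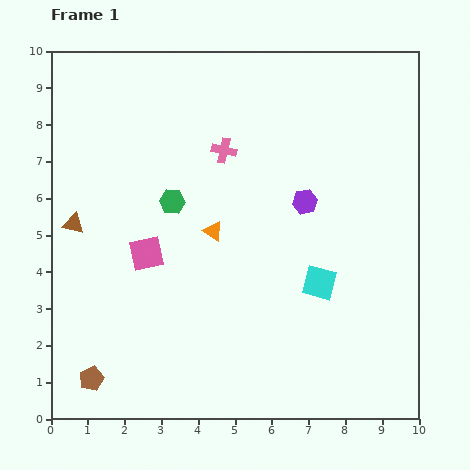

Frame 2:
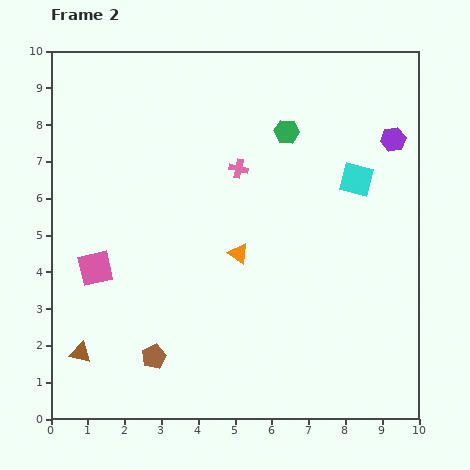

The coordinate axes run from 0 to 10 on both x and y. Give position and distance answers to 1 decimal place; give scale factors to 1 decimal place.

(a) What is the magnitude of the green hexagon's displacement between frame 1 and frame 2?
3.6

The green hexagon moved from (3.3, 5.9) to (6.4, 7.8), a distance of √(3.1² + 1.9²) ≈ 3.6.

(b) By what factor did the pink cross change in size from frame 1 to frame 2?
0.8×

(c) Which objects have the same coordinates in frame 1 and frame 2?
none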